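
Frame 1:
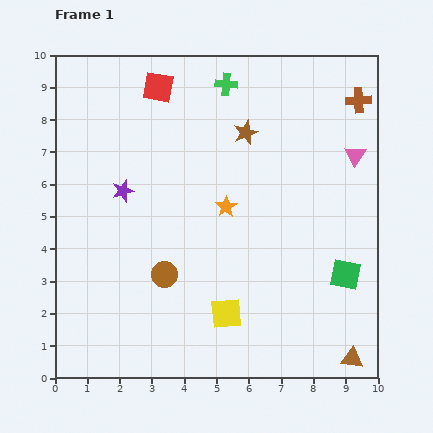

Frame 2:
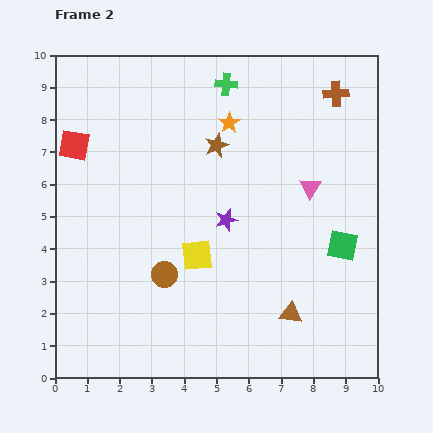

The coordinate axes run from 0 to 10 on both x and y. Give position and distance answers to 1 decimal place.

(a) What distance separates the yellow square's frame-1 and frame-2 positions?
2.0

The yellow square moved from (5.3, 2.0) to (4.4, 3.8), a distance of √(0.9² + 1.8²) ≈ 2.0.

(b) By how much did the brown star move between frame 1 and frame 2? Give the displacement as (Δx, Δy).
(-0.9, -0.4)

The brown star was at (5.9, 7.6) in frame 1 and (5.0, 7.2) in frame 2.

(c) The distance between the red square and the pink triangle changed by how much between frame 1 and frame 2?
+0.9

Distance in frame 1: 6.5. Distance in frame 2: 7.4.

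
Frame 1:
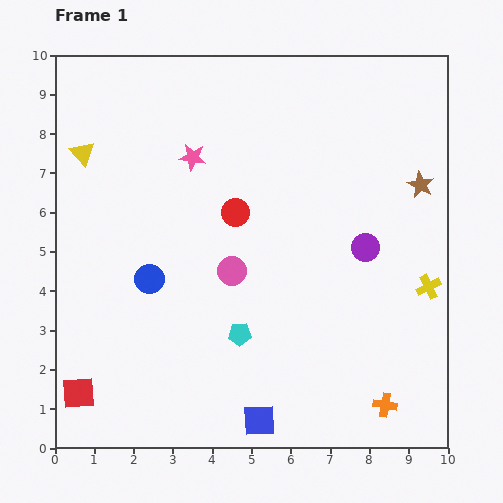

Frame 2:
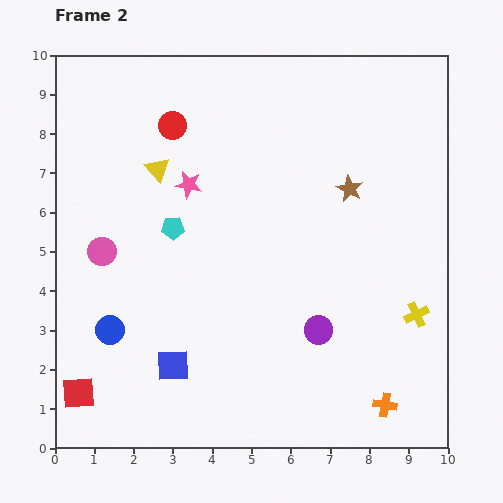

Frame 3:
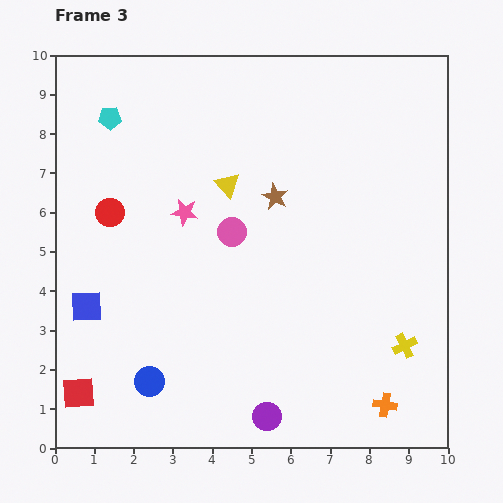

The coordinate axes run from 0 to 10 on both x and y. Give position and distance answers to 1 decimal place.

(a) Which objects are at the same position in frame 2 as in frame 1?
the orange cross, the red square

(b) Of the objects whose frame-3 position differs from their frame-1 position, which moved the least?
the pink circle

(moved 1.0)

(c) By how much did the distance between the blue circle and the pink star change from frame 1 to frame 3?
+1.1

Distance in frame 1: 3.3. Distance in frame 3: 4.4.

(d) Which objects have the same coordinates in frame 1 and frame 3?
the orange cross, the red square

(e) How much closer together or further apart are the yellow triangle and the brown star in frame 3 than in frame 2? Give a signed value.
-3.7

Distance in frame 2: 4.9. Distance in frame 3: 1.2.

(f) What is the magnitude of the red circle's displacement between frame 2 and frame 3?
2.7

The red circle moved from (3.0, 8.2) to (1.4, 6.0), a distance of √(1.6² + 2.2²) ≈ 2.7.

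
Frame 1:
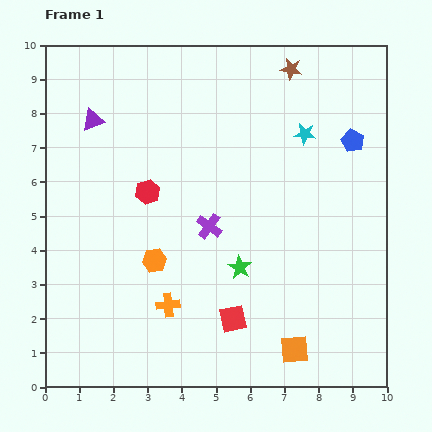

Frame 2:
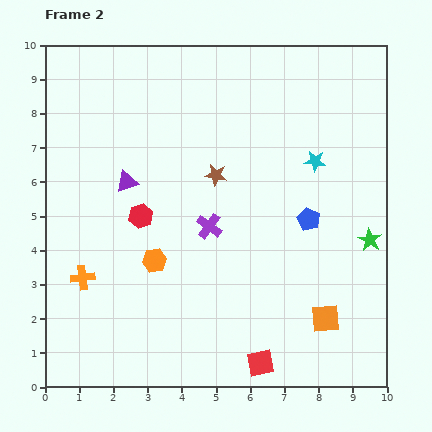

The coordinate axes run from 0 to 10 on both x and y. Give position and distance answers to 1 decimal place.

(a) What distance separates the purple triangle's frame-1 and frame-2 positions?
2.1

The purple triangle moved from (1.4, 7.8) to (2.4, 6.0), a distance of √(1.0² + 1.8²) ≈ 2.1.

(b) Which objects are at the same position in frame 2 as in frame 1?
the orange hexagon, the purple cross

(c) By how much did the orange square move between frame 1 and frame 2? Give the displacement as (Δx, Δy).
(0.9, 0.9)

The orange square was at (7.3, 1.1) in frame 1 and (8.2, 2.0) in frame 2.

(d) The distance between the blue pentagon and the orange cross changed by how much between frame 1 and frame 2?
-0.4

Distance in frame 1: 7.2. Distance in frame 2: 6.8.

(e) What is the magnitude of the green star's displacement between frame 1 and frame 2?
3.9

The green star moved from (5.7, 3.5) to (9.5, 4.3), a distance of √(3.8² + 0.8²) ≈ 3.9.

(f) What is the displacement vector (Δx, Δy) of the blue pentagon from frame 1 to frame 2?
(-1.3, -2.3)

The blue pentagon was at (9.0, 7.2) in frame 1 and (7.7, 4.9) in frame 2.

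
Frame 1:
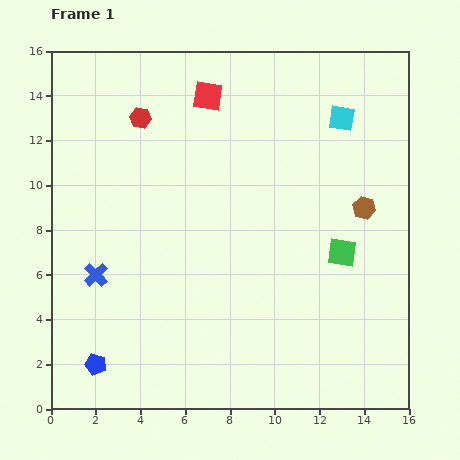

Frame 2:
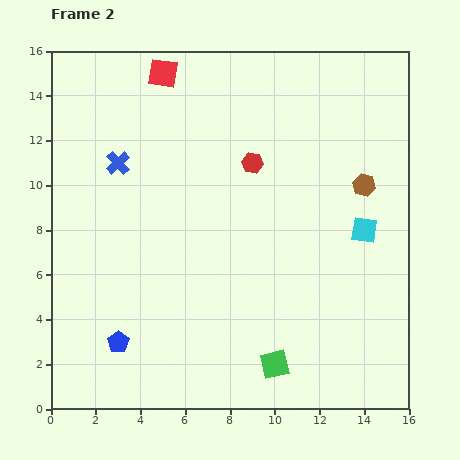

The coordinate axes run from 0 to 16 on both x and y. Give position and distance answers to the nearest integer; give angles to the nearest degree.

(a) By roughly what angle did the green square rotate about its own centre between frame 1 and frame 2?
21° counter-clockwise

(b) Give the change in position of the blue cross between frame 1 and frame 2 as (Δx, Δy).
(1, 5)

The blue cross was at (2, 6) in frame 1 and (3, 11) in frame 2.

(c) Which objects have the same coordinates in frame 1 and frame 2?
none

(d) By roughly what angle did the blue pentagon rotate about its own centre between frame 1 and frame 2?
20° clockwise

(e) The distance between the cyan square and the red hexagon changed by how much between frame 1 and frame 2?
-3

Distance in frame 1: 9. Distance in frame 2: 6.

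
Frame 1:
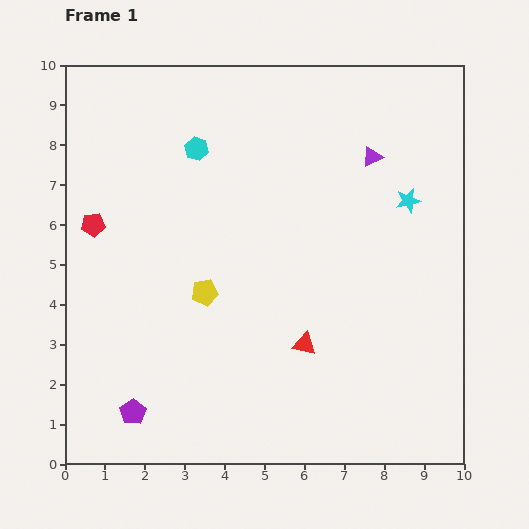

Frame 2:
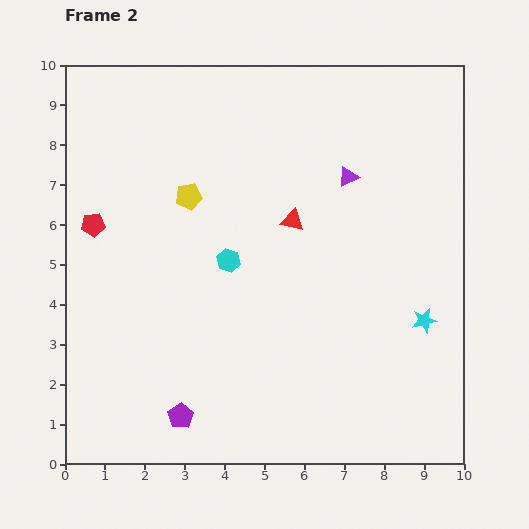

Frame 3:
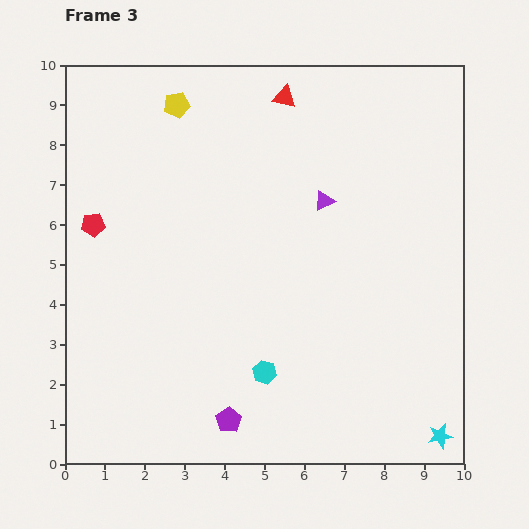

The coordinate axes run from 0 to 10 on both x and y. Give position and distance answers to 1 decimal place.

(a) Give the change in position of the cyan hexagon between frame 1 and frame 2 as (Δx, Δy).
(0.8, -2.8)

The cyan hexagon was at (3.3, 7.9) in frame 1 and (4.1, 5.1) in frame 2.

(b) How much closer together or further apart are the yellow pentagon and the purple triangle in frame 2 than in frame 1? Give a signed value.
-1.4

Distance in frame 1: 5.4. Distance in frame 2: 4.0.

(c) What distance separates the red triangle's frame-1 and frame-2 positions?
3.1

The red triangle moved from (6.0, 3.0) to (5.7, 6.1), a distance of √(0.3² + 3.1²) ≈ 3.1.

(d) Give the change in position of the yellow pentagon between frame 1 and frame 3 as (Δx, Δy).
(-0.7, 4.7)

The yellow pentagon was at (3.5, 4.3) in frame 1 and (2.8, 9.0) in frame 3.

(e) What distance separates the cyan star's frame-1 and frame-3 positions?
6.0

The cyan star moved from (8.6, 6.6) to (9.4, 0.7), a distance of √(0.8² + 5.9²) ≈ 6.0.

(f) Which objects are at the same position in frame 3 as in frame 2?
the red pentagon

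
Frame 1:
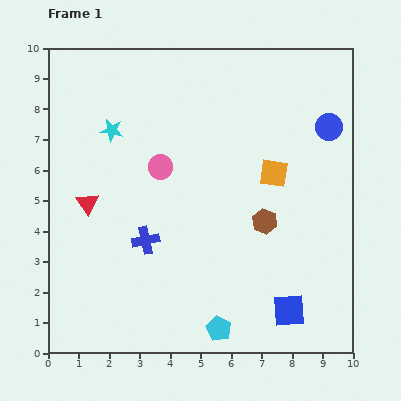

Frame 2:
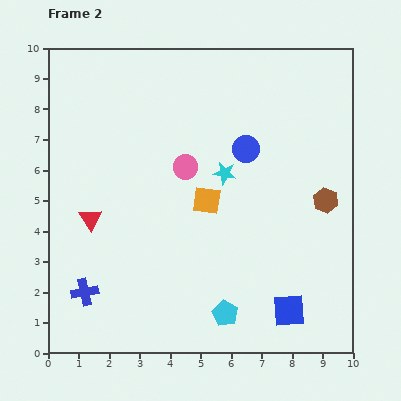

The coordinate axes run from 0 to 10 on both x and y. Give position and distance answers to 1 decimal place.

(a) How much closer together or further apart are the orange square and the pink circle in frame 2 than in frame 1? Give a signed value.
-2.4

Distance in frame 1: 3.7. Distance in frame 2: 1.3.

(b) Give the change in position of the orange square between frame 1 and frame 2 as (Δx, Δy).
(-2.2, -0.9)

The orange square was at (7.4, 5.9) in frame 1 and (5.2, 5.0) in frame 2.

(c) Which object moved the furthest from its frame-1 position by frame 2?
the cyan star

(moved 4.0; next 2.8)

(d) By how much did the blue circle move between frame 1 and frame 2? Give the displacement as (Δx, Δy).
(-2.7, -0.7)

The blue circle was at (9.2, 7.4) in frame 1 and (6.5, 6.7) in frame 2.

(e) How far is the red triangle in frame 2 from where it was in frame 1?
0.5

The red triangle moved from (1.3, 4.9) to (1.4, 4.4), a distance of √(0.1² + 0.5²) ≈ 0.5.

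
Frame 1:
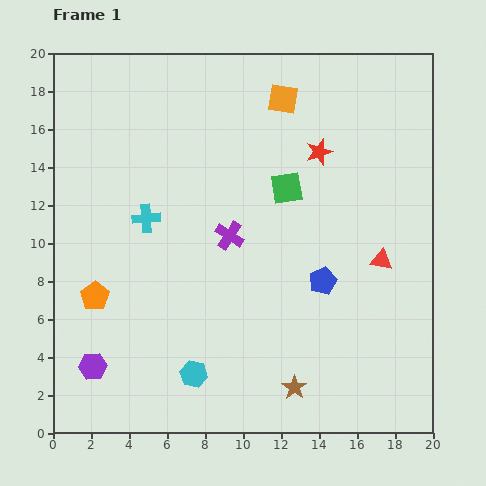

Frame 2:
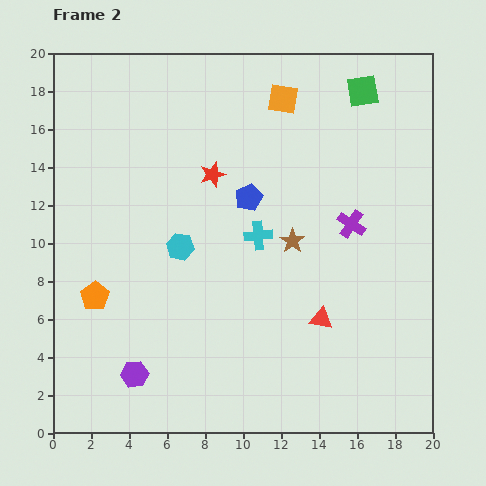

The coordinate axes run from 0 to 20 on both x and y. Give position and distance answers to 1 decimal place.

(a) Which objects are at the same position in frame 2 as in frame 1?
the orange square, the orange pentagon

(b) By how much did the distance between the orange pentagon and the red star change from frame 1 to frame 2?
-5.1

Distance in frame 1: 14.0. Distance in frame 2: 8.9.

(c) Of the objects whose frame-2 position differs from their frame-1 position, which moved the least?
the purple hexagon

(moved 2.2)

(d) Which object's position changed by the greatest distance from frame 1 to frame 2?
the brown star

(moved 7.7; next 6.7)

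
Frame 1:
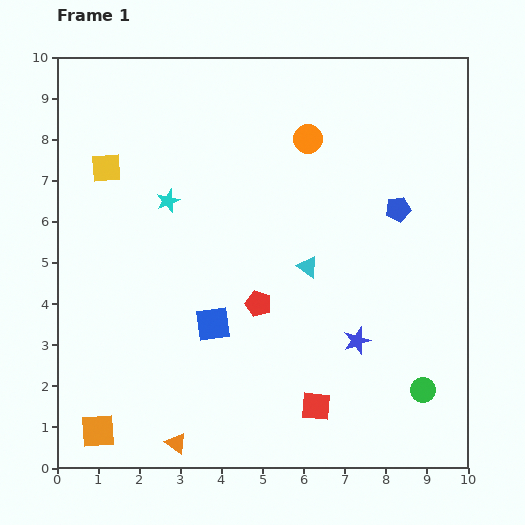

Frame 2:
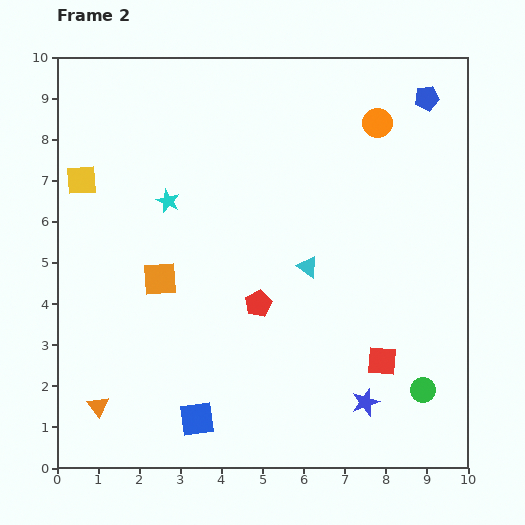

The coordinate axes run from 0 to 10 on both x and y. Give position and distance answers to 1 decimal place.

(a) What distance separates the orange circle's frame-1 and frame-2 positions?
1.7

The orange circle moved from (6.1, 8.0) to (7.8, 8.4), a distance of √(1.7² + 0.4²) ≈ 1.7.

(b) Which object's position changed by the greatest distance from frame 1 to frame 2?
the orange square

(moved 4.0; next 2.8)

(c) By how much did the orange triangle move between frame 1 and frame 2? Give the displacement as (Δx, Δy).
(-1.9, 0.9)

The orange triangle was at (2.9, 0.6) in frame 1 and (1.0, 1.5) in frame 2.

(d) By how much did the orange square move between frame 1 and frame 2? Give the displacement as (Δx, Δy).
(1.5, 3.7)

The orange square was at (1.0, 0.9) in frame 1 and (2.5, 4.6) in frame 2.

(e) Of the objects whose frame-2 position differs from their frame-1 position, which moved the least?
the yellow square

(moved 0.7)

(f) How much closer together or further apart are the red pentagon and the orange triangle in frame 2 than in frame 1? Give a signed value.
+0.7

Distance in frame 1: 3.9. Distance in frame 2: 4.6.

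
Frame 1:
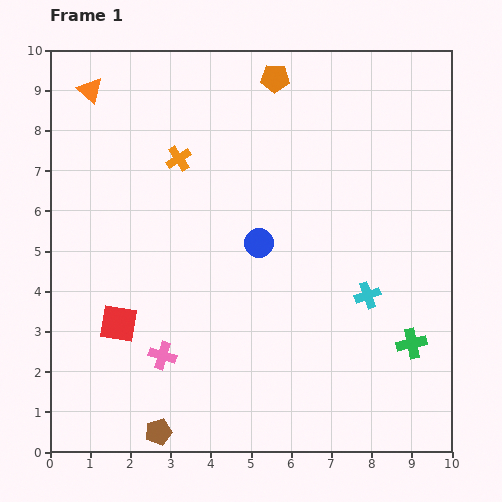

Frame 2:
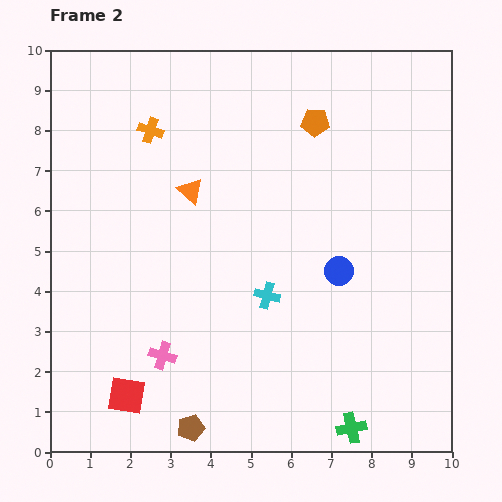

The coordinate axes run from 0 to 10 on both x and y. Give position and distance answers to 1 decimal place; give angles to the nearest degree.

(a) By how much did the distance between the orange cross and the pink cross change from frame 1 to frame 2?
+0.7

Distance in frame 1: 4.9. Distance in frame 2: 5.6.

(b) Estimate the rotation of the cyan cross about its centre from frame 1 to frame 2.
33° clockwise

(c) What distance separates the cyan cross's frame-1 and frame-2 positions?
2.5

The cyan cross moved from (7.9, 3.9) to (5.4, 3.9), a distance of √(2.5² + 0.0²) ≈ 2.5.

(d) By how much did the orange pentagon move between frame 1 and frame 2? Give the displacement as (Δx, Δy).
(1.0, -1.1)

The orange pentagon was at (5.6, 9.3) in frame 1 and (6.6, 8.2) in frame 2.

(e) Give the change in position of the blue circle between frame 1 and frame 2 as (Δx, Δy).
(2.0, -0.7)

The blue circle was at (5.2, 5.2) in frame 1 and (7.2, 4.5) in frame 2.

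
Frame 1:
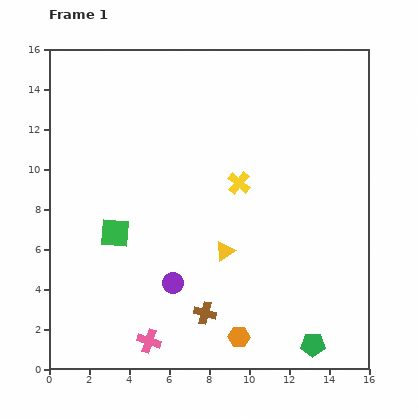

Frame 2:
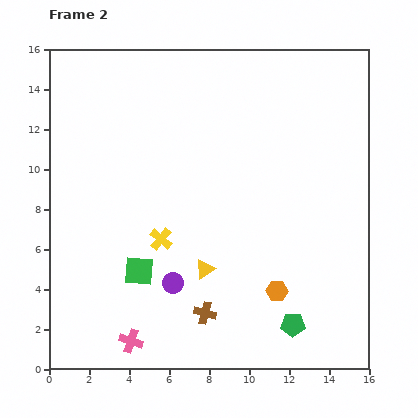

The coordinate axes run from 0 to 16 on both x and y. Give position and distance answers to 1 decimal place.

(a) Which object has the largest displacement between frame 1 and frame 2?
the yellow cross

(moved 4.8; next 3.0)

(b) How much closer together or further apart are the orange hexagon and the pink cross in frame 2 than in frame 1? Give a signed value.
+3.2

Distance in frame 1: 4.5. Distance in frame 2: 7.7.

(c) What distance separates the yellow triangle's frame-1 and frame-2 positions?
1.3

The yellow triangle moved from (8.8, 5.9) to (7.8, 5.0), a distance of √(1.0² + 0.9²) ≈ 1.3.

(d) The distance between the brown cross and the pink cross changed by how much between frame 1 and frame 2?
+0.9

Distance in frame 1: 3.1. Distance in frame 2: 4.0.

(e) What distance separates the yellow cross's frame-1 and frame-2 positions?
4.8

The yellow cross moved from (9.5, 9.3) to (5.6, 6.5), a distance of √(3.9² + 2.8²) ≈ 4.8.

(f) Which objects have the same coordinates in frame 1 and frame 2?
the brown cross, the purple circle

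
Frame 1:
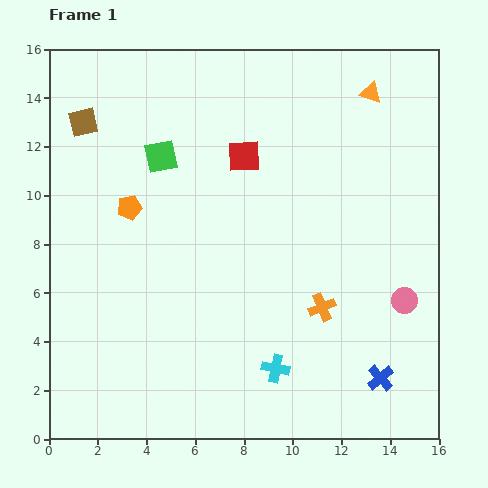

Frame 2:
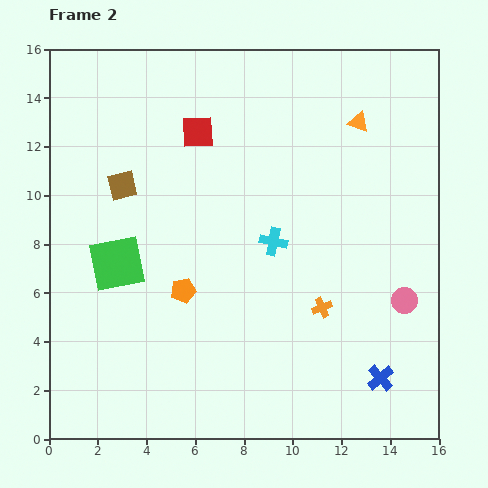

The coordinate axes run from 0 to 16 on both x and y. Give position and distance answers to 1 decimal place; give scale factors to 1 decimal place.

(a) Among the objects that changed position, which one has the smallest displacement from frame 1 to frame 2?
the orange triangle

(moved 1.3)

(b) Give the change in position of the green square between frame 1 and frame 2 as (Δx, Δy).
(-1.8, -4.4)

The green square was at (4.6, 11.6) in frame 1 and (2.8, 7.2) in frame 2.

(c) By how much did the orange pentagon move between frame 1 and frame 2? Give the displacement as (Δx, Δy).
(2.2, -3.4)

The orange pentagon was at (3.3, 9.5) in frame 1 and (5.5, 6.1) in frame 2.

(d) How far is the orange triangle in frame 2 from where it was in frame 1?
1.3

The orange triangle moved from (13.2, 14.2) to (12.7, 13.0), a distance of √(0.5² + 1.2²) ≈ 1.3.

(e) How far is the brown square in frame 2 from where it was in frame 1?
3.1

The brown square moved from (1.4, 13.0) to (3.0, 10.4), a distance of √(1.6² + 2.6²) ≈ 3.1.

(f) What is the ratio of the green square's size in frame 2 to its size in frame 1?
1.7×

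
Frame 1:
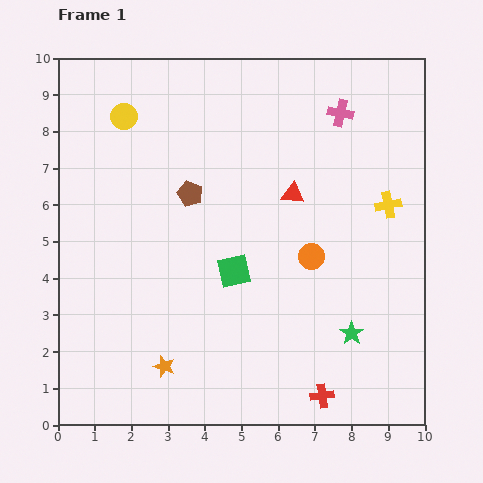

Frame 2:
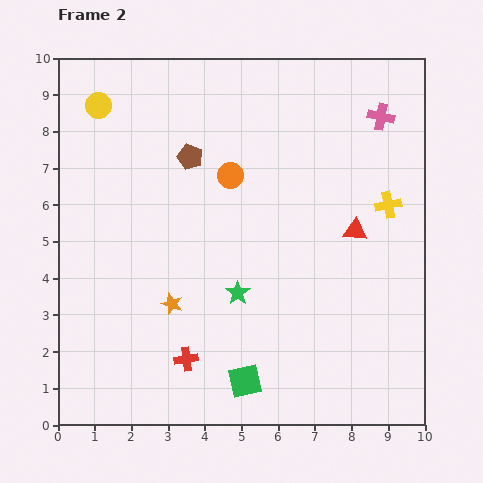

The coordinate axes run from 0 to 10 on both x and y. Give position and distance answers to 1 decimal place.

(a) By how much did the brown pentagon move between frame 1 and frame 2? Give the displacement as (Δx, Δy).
(0.0, 1.0)

The brown pentagon was at (3.6, 6.3) in frame 1 and (3.6, 7.3) in frame 2.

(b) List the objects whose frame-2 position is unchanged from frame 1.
the yellow cross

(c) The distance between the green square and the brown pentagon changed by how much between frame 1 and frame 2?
+3.9

Distance in frame 1: 2.4. Distance in frame 2: 6.3.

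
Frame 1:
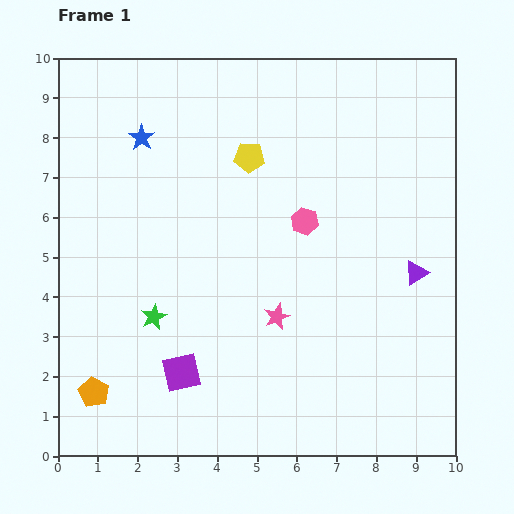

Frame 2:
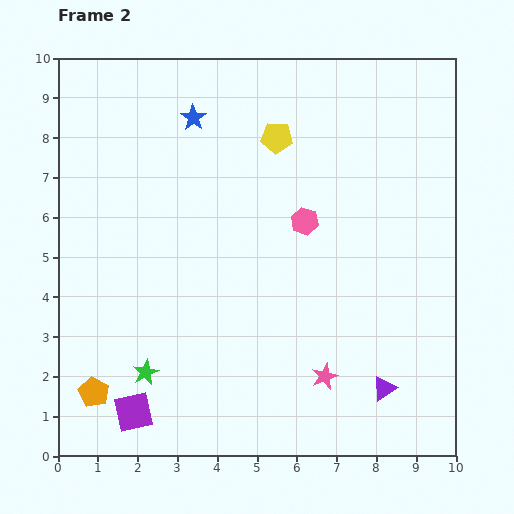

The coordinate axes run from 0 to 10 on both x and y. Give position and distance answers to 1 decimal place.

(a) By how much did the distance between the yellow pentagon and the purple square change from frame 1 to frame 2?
+2.1

Distance in frame 1: 5.7. Distance in frame 2: 7.8.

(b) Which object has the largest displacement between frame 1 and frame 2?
the purple triangle

(moved 3.0; next 1.9)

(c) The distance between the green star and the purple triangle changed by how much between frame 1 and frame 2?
-0.7

Distance in frame 1: 6.7. Distance in frame 2: 6.0.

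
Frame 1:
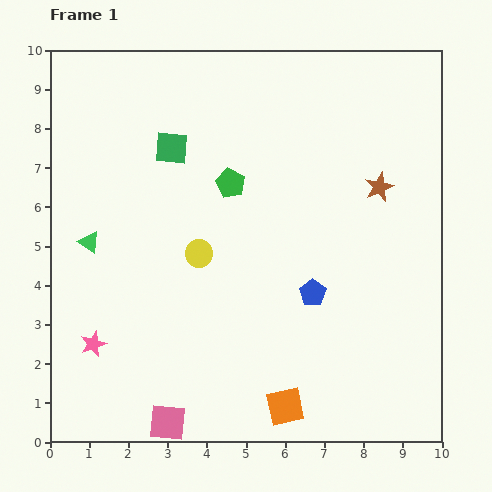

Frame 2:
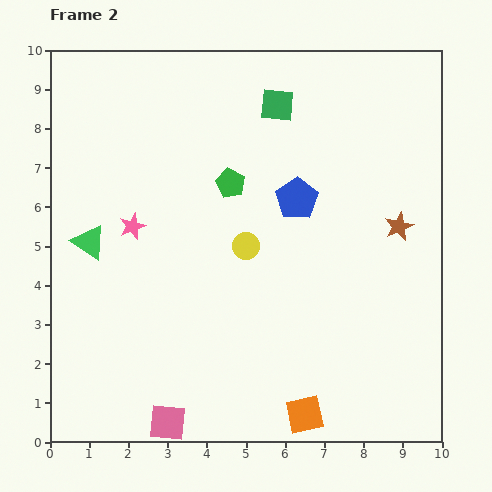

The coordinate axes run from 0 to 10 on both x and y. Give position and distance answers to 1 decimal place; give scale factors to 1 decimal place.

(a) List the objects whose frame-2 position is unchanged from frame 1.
the green triangle, the pink square, the green pentagon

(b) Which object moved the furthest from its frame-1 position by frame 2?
the pink star

(moved 3.2; next 2.9)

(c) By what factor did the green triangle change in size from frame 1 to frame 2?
1.6×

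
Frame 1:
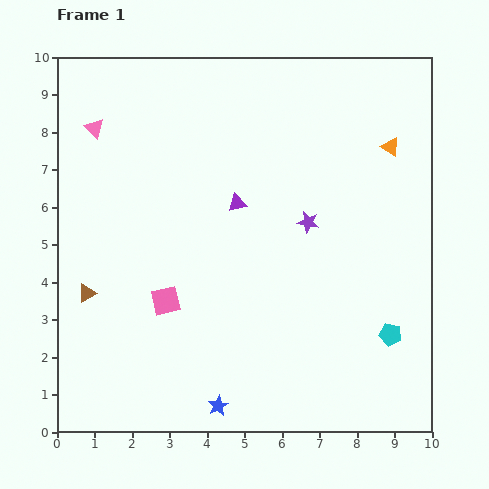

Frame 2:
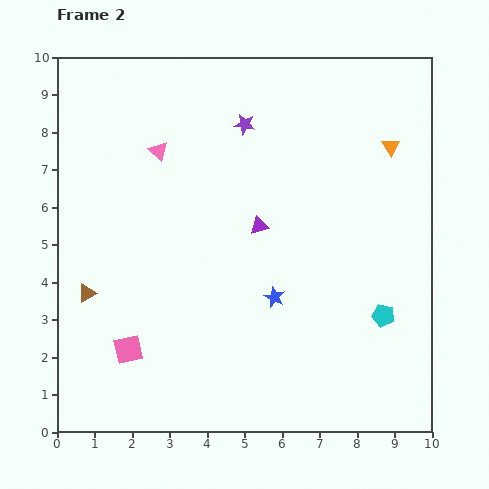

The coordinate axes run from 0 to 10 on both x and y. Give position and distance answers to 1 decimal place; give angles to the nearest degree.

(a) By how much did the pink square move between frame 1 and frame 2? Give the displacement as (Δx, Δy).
(-1.0, -1.3)

The pink square was at (2.9, 3.5) in frame 1 and (1.9, 2.2) in frame 2.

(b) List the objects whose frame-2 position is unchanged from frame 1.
the brown triangle, the orange triangle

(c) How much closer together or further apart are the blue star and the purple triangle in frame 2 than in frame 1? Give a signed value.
-3.5

Distance in frame 1: 5.4. Distance in frame 2: 1.9.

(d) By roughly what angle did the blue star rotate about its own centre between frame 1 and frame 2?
17° counter-clockwise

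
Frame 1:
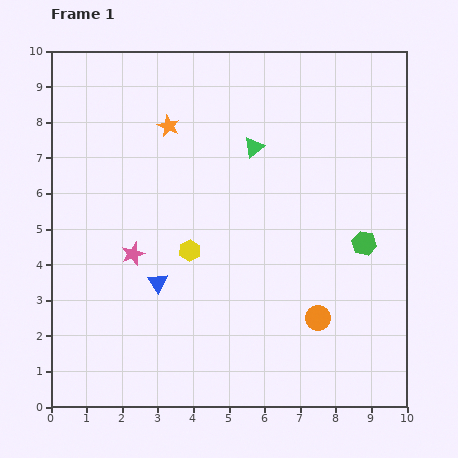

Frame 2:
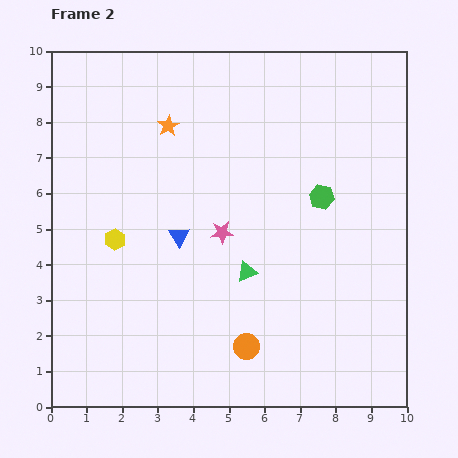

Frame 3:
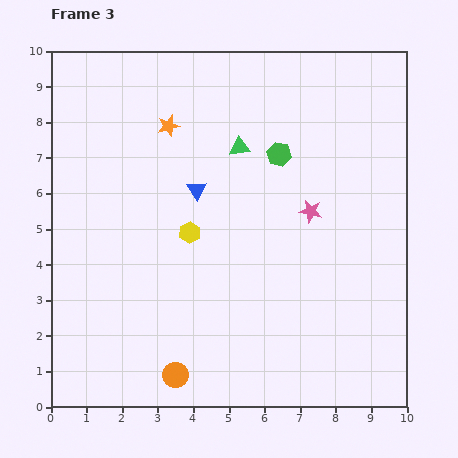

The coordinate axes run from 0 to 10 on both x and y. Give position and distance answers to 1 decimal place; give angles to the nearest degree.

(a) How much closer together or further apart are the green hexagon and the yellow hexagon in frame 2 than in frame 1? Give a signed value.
+1.0

Distance in frame 1: 4.9. Distance in frame 2: 5.9.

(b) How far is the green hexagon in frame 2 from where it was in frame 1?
1.8

The green hexagon moved from (8.8, 4.6) to (7.6, 5.9), a distance of √(1.2² + 1.3²) ≈ 1.8.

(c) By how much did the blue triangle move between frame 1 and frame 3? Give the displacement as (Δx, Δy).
(1.1, 2.6)

The blue triangle was at (3.0, 3.5) in frame 1 and (4.1, 6.1) in frame 3.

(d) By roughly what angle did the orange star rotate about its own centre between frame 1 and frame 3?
31° clockwise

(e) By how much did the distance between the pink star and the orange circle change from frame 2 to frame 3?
+2.7

Distance in frame 2: 3.3. Distance in frame 3: 6.0.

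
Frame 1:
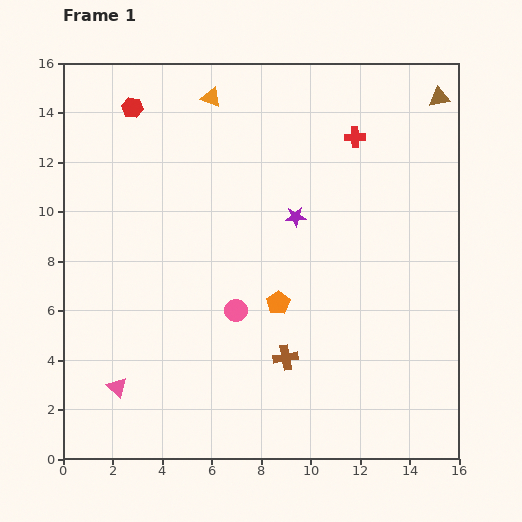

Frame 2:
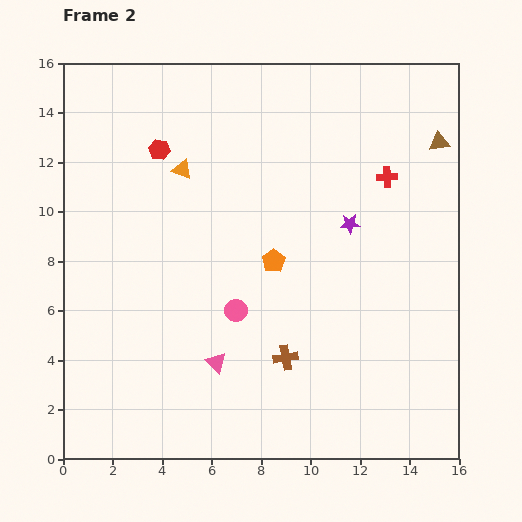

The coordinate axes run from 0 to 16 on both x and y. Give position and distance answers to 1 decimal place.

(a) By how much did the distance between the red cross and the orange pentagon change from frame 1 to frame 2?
-1.7

Distance in frame 1: 7.4. Distance in frame 2: 5.7.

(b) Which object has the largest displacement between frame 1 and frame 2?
the pink triangle

(moved 4.1; next 3.1)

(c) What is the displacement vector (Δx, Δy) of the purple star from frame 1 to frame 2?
(2.2, -0.3)

The purple star was at (9.4, 9.8) in frame 1 and (11.6, 9.5) in frame 2.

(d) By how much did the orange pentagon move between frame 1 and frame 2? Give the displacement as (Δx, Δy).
(-0.2, 1.7)

The orange pentagon was at (8.7, 6.3) in frame 1 and (8.5, 8.0) in frame 2.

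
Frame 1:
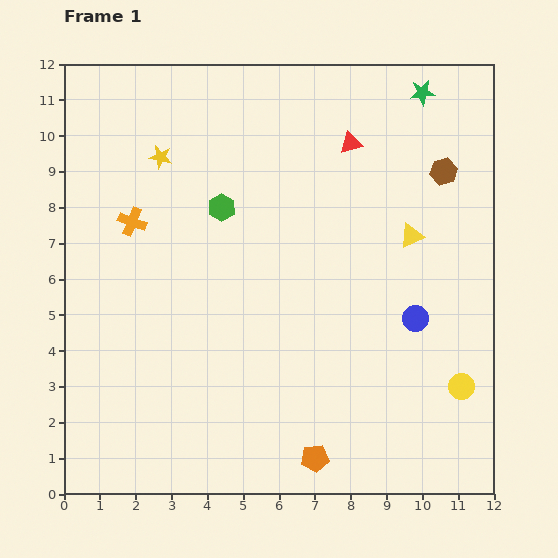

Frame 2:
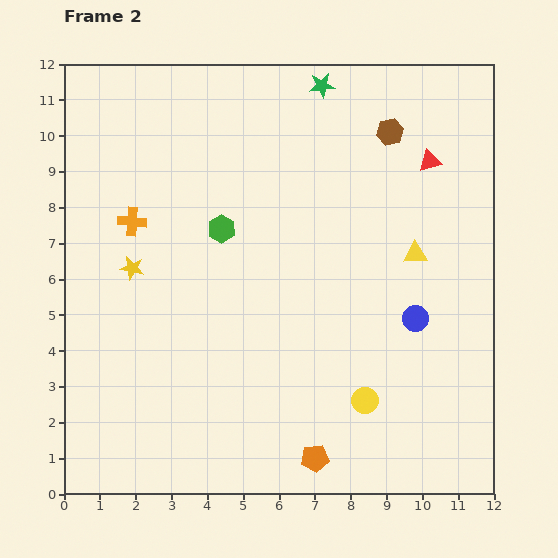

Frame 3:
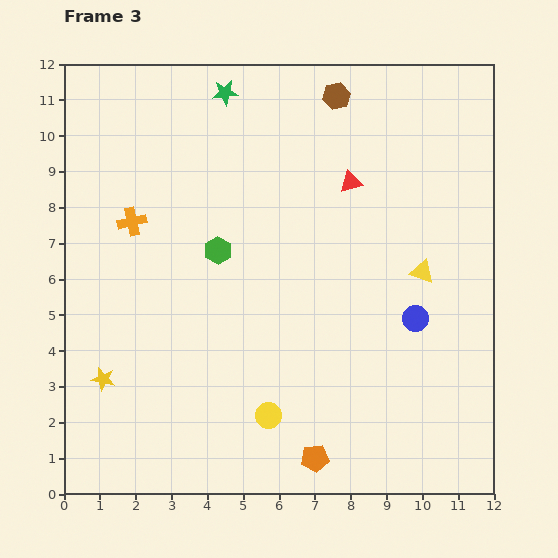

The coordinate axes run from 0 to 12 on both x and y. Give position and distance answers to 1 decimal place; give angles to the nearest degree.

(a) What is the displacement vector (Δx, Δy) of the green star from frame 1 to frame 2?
(-2.8, 0.2)

The green star was at (10.0, 11.2) in frame 1 and (7.2, 11.4) in frame 2.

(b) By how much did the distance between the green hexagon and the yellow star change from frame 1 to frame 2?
+0.5

Distance in frame 1: 2.2. Distance in frame 2: 2.7.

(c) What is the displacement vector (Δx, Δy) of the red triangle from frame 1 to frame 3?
(0.0, -1.1)

The red triangle was at (8.0, 9.8) in frame 1 and (8.0, 8.7) in frame 3.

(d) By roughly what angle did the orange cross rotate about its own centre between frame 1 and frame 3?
34° counter-clockwise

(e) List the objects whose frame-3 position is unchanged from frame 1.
the blue circle, the orange pentagon, the orange cross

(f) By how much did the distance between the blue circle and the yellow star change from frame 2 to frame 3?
+0.9

Distance in frame 2: 8.0. Distance in frame 3: 8.9.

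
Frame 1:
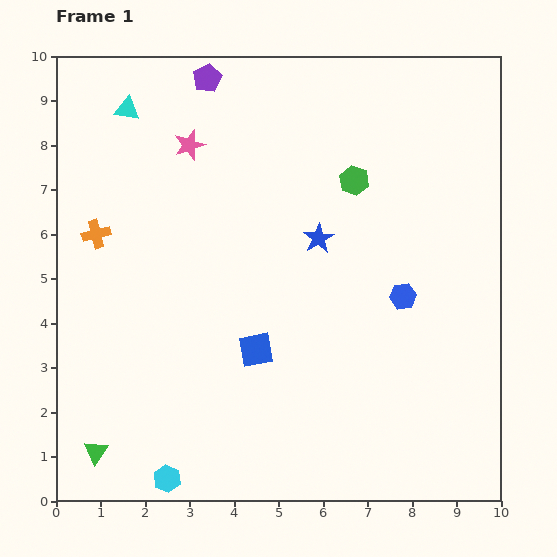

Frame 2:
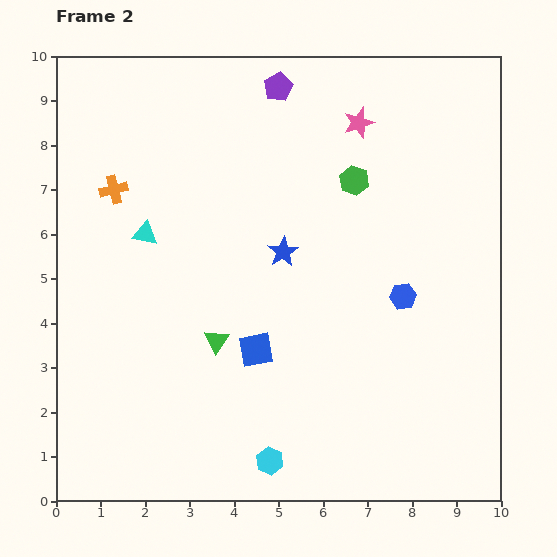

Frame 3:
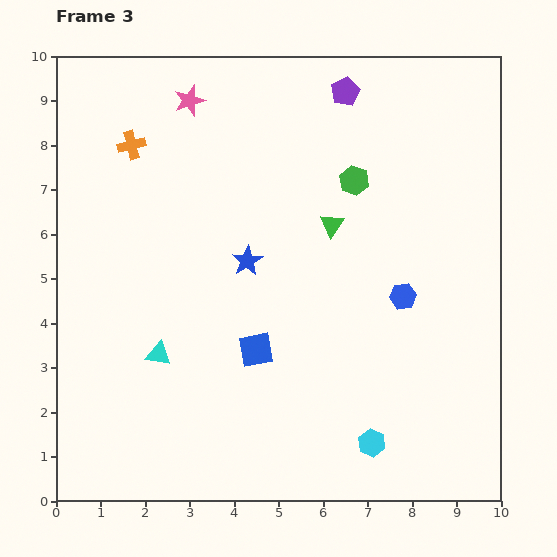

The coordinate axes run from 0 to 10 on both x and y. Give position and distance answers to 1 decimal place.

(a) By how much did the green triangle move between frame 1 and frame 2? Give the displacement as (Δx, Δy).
(2.7, 2.5)

The green triangle was at (0.9, 1.1) in frame 1 and (3.6, 3.6) in frame 2.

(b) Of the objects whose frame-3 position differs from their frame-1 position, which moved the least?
the pink star

(moved 1.0)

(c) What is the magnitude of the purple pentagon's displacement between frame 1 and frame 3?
3.1

The purple pentagon moved from (3.4, 9.5) to (6.5, 9.2), a distance of √(3.1² + 0.3²) ≈ 3.1.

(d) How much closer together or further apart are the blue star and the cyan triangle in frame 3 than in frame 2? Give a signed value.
-0.2

Distance in frame 2: 3.1. Distance in frame 3: 2.9.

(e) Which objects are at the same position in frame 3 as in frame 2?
the blue hexagon, the green hexagon, the blue square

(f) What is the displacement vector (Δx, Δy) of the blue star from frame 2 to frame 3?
(-0.8, -0.2)

The blue star was at (5.1, 5.6) in frame 2 and (4.3, 5.4) in frame 3.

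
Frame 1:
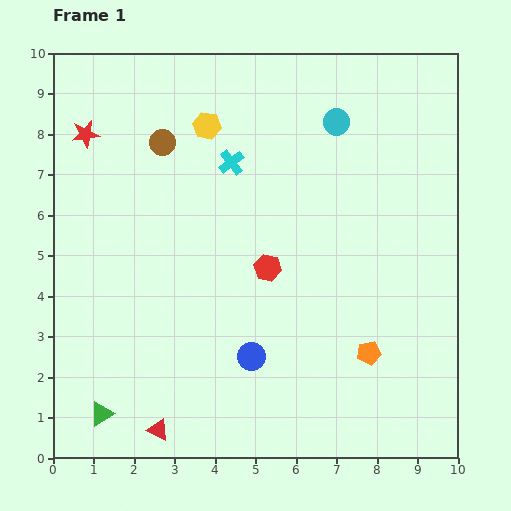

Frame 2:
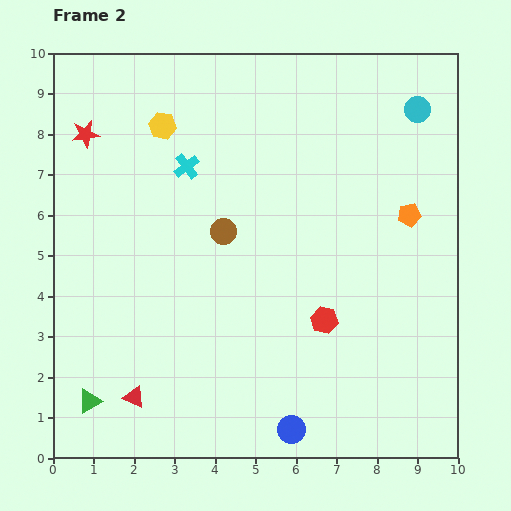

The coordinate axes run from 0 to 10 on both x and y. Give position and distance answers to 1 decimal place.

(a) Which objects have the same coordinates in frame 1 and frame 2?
the red star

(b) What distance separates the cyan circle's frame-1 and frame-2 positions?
2.0

The cyan circle moved from (7.0, 8.3) to (9.0, 8.6), a distance of √(2.0² + 0.3²) ≈ 2.0.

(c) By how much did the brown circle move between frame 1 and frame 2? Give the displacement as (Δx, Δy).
(1.5, -2.2)

The brown circle was at (2.7, 7.8) in frame 1 and (4.2, 5.6) in frame 2.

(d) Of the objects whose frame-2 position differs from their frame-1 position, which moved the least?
the green triangle

(moved 0.4)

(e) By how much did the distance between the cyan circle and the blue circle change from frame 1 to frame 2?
+2.3

Distance in frame 1: 6.2. Distance in frame 2: 8.5.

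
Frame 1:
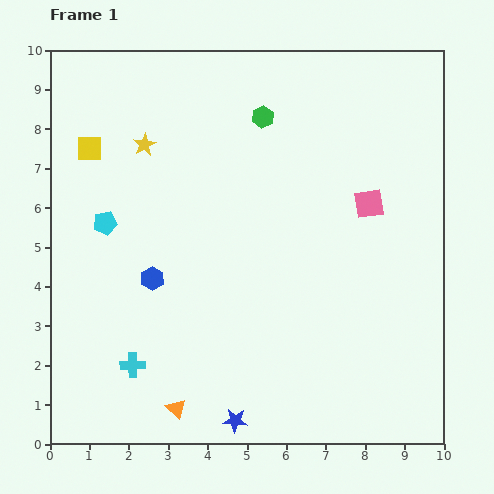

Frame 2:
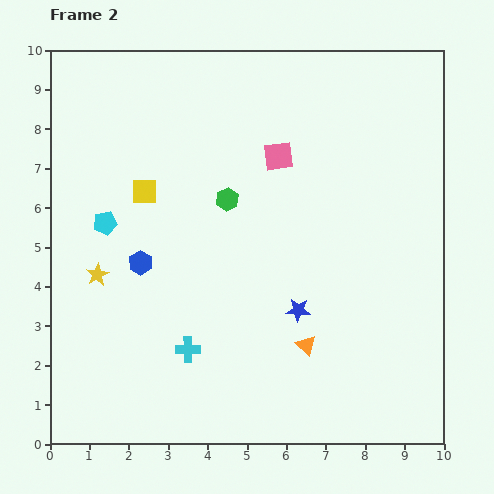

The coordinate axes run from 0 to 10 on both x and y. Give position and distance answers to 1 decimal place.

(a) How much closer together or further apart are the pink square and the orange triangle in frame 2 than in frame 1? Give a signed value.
-2.2

Distance in frame 1: 7.1. Distance in frame 2: 4.9.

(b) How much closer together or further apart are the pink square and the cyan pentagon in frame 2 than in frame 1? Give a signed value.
-2.0

Distance in frame 1: 6.7. Distance in frame 2: 4.7.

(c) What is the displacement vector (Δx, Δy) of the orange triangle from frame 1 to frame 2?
(3.3, 1.6)

The orange triangle was at (3.2, 0.9) in frame 1 and (6.5, 2.5) in frame 2.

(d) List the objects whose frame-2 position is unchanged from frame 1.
the cyan pentagon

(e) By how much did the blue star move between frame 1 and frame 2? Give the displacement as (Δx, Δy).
(1.6, 2.8)

The blue star was at (4.7, 0.6) in frame 1 and (6.3, 3.4) in frame 2.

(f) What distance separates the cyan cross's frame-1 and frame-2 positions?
1.5

The cyan cross moved from (2.1, 2.0) to (3.5, 2.4), a distance of √(1.4² + 0.4²) ≈ 1.5.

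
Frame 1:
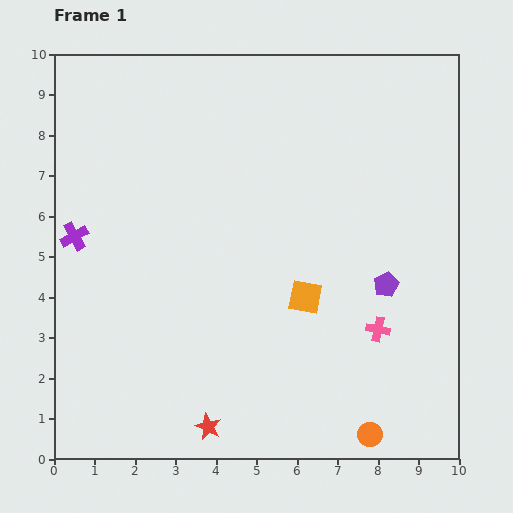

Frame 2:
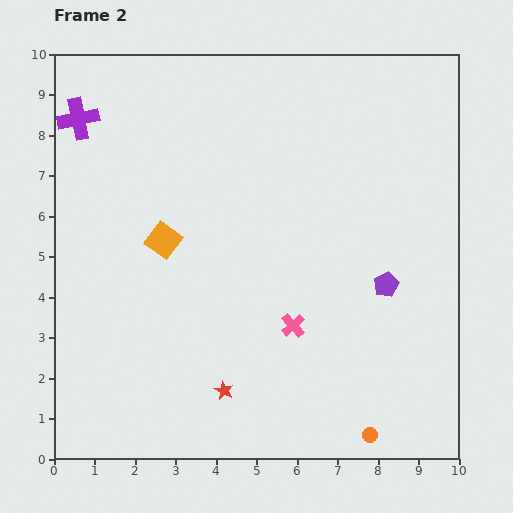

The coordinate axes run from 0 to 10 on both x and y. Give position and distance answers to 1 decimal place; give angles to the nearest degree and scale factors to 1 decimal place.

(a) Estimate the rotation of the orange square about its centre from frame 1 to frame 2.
26° clockwise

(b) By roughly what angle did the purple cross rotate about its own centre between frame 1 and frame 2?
17° clockwise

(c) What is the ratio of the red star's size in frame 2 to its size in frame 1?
0.7×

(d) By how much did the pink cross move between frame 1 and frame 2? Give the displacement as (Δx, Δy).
(-2.1, 0.1)

The pink cross was at (8.0, 3.2) in frame 1 and (5.9, 3.3) in frame 2.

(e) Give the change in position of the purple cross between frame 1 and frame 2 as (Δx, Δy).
(0.1, 2.9)

The purple cross was at (0.5, 5.5) in frame 1 and (0.6, 8.4) in frame 2.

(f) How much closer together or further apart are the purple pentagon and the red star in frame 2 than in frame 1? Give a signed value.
-0.8

Distance in frame 1: 5.6. Distance in frame 2: 4.8.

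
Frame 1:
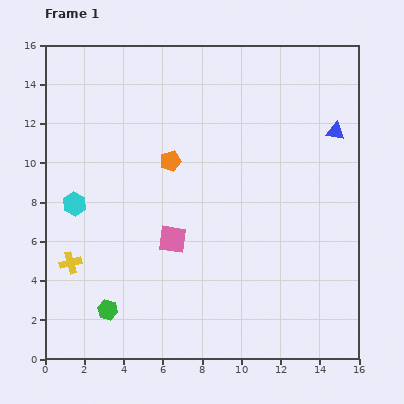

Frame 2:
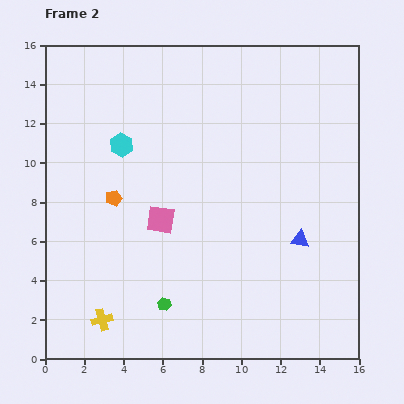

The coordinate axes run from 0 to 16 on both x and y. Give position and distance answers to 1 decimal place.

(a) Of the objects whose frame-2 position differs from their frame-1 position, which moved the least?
the pink square

(moved 1.2)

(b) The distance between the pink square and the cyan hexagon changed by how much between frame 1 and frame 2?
-1.0

Distance in frame 1: 5.3. Distance in frame 2: 4.3.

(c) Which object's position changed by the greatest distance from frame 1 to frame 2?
the blue triangle

(moved 5.8; next 3.8)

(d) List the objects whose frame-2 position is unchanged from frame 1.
none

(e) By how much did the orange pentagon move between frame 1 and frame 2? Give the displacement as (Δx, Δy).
(-2.9, -1.9)

The orange pentagon was at (6.4, 10.1) in frame 1 and (3.5, 8.2) in frame 2.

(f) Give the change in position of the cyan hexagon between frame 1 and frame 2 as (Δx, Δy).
(2.4, 3.0)

The cyan hexagon was at (1.5, 7.9) in frame 1 and (3.9, 10.9) in frame 2.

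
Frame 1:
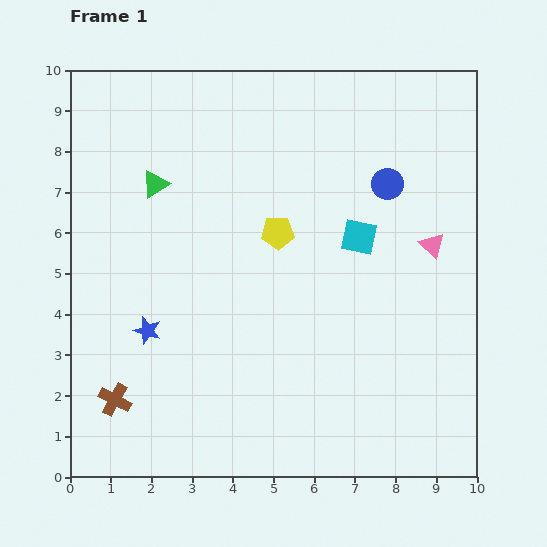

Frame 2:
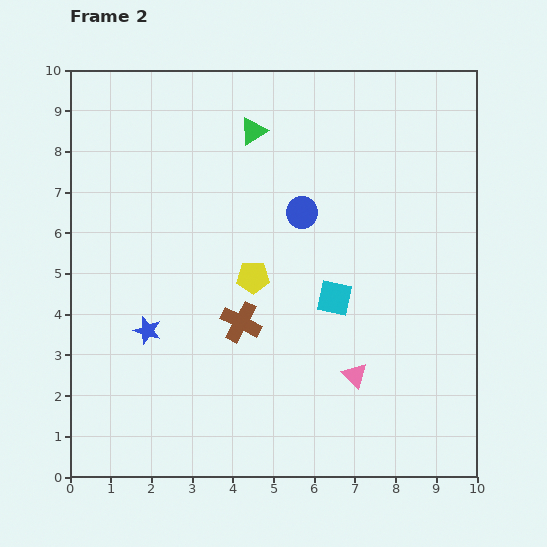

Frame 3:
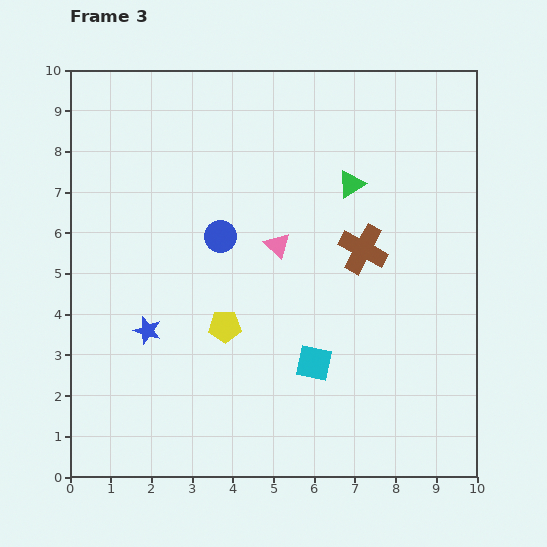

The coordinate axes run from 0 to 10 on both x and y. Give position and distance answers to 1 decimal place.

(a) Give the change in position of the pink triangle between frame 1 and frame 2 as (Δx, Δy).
(-1.9, -3.2)

The pink triangle was at (8.9, 5.7) in frame 1 and (7.0, 2.5) in frame 2.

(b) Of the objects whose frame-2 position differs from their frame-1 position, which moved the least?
the yellow pentagon

(moved 1.3)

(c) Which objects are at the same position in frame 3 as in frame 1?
the blue star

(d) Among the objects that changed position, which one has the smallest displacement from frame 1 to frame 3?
the yellow pentagon

(moved 2.6)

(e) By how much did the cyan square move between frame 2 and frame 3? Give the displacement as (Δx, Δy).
(-0.5, -1.6)

The cyan square was at (6.5, 4.4) in frame 2 and (6.0, 2.8) in frame 3.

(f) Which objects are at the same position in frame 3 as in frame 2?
the blue star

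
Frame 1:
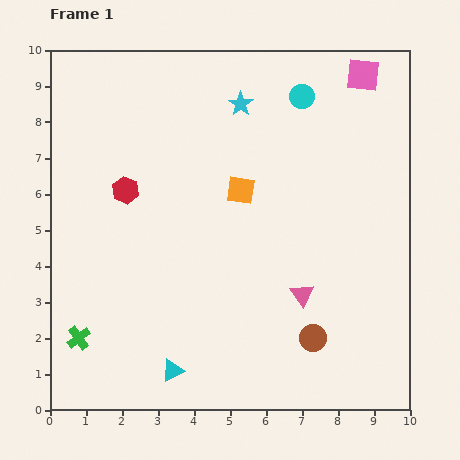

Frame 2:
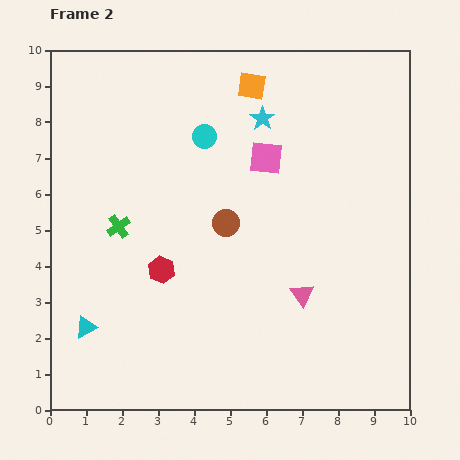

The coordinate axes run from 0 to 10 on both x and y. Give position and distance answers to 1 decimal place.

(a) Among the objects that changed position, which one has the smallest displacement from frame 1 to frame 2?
the cyan star

(moved 0.7)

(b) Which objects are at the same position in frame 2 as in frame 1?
the pink triangle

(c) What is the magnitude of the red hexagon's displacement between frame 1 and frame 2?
2.4

The red hexagon moved from (2.1, 6.1) to (3.1, 3.9), a distance of √(1.0² + 2.2²) ≈ 2.4.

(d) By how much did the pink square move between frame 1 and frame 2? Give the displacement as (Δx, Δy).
(-2.7, -2.3)

The pink square was at (8.7, 9.3) in frame 1 and (6.0, 7.0) in frame 2.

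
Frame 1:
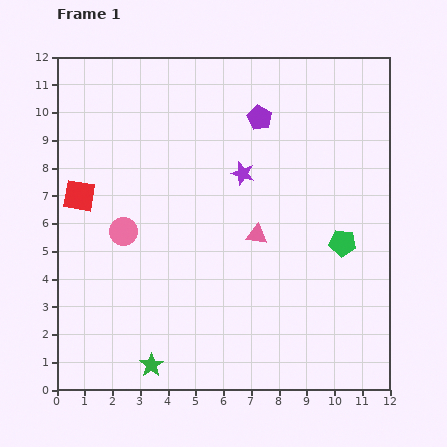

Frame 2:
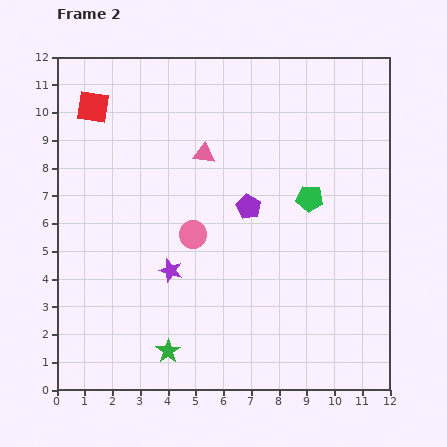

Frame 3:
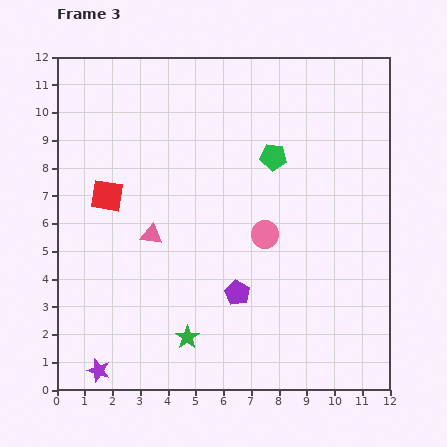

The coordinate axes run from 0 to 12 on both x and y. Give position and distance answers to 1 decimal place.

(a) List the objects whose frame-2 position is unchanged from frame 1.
none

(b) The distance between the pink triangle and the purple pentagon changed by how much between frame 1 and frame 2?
-1.7

Distance in frame 1: 4.2. Distance in frame 2: 2.5.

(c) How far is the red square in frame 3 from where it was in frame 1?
1.0

The red square moved from (0.8, 7.0) to (1.8, 7.0), a distance of √(1.0² + 0.0²) ≈ 1.0.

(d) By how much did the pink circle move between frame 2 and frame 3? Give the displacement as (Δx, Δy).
(2.6, 0.0)

The pink circle was at (4.9, 5.6) in frame 2 and (7.5, 5.6) in frame 3.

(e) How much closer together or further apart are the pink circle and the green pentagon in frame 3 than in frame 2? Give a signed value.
-1.6

Distance in frame 2: 4.4. Distance in frame 3: 2.8.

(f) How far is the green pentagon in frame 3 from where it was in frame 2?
2.0

The green pentagon moved from (9.1, 6.9) to (7.8, 8.4), a distance of √(1.3² + 1.5²) ≈ 2.0.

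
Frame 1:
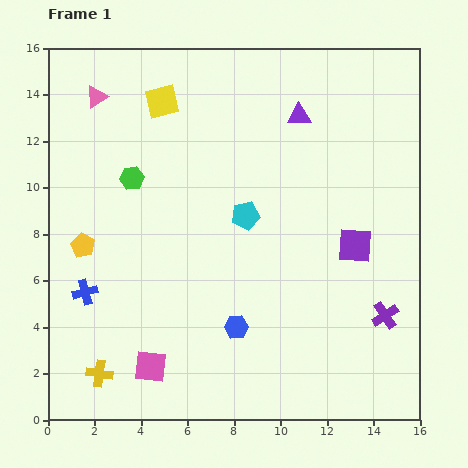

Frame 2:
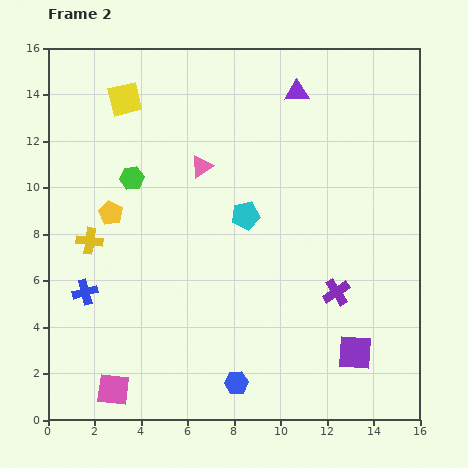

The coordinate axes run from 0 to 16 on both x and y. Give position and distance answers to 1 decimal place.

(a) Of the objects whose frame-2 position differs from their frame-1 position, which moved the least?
the purple triangle

(moved 1.0)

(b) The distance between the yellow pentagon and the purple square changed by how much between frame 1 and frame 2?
+0.4

Distance in frame 1: 11.7. Distance in frame 2: 12.1.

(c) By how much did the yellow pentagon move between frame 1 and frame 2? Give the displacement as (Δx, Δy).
(1.2, 1.4)

The yellow pentagon was at (1.5, 7.5) in frame 1 and (2.7, 8.9) in frame 2.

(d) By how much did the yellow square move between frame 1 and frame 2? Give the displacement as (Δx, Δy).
(-1.6, 0.1)

The yellow square was at (4.9, 13.7) in frame 1 and (3.3, 13.8) in frame 2.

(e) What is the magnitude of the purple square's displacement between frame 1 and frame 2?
4.6

The purple square moved from (13.2, 7.5) to (13.2, 2.9), a distance of √(0.0² + 4.6²) ≈ 4.6.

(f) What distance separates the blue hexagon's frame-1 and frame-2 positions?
2.4

The blue hexagon moved from (8.1, 4.0) to (8.1, 1.6), a distance of √(0.0² + 2.4²) ≈ 2.4.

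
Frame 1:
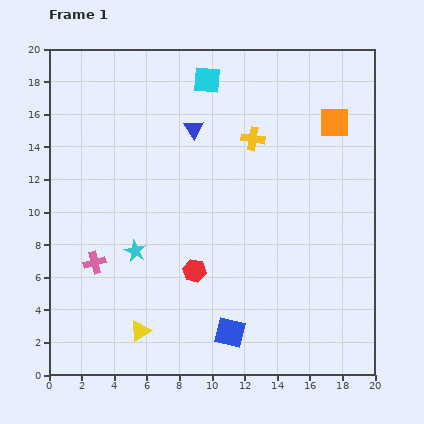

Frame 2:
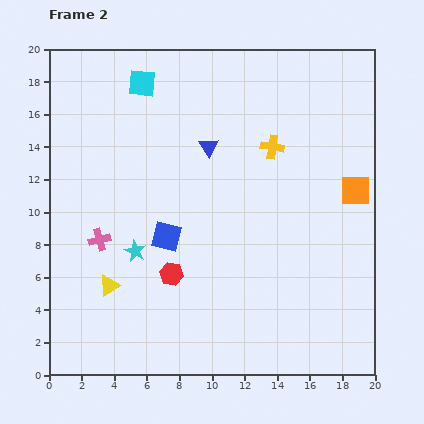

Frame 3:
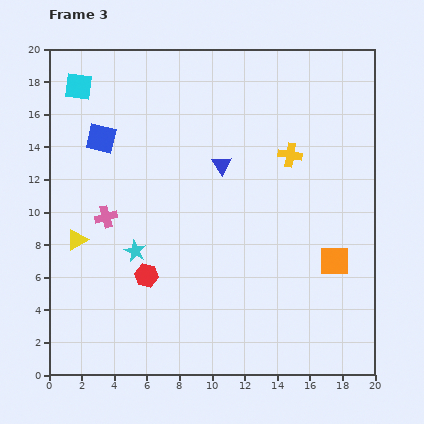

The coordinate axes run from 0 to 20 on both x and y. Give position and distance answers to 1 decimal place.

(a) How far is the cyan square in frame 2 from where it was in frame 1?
4.0

The cyan square moved from (9.7, 18.1) to (5.7, 17.9), a distance of √(4.0² + 0.2²) ≈ 4.0.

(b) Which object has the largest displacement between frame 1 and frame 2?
the blue square

(moved 7.1; next 4.4)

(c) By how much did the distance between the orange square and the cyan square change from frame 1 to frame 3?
+10.8

Distance in frame 1: 8.2. Distance in frame 3: 19.0.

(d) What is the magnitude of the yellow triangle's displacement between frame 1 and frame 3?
6.8

The yellow triangle moved from (5.6, 2.7) to (1.7, 8.3), a distance of √(3.9² + 5.6²) ≈ 6.8.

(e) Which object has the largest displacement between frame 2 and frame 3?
the blue square

(moved 7.2; next 4.5)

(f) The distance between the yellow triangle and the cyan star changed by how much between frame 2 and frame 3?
+1.1

Distance in frame 2: 2.6. Distance in frame 3: 3.7.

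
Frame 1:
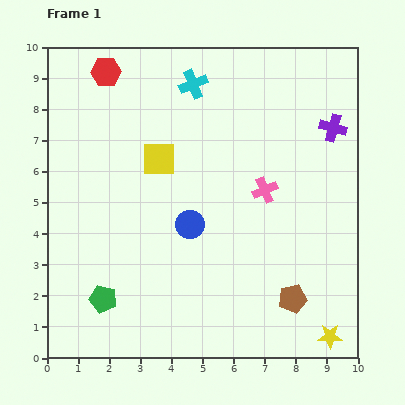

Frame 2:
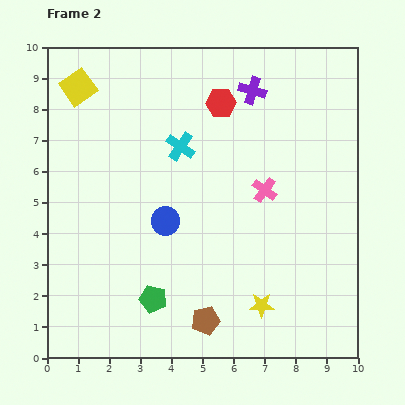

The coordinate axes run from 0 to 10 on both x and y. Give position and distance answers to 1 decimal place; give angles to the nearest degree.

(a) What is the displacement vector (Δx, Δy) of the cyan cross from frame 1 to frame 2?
(-0.4, -2.0)

The cyan cross was at (4.7, 8.8) in frame 1 and (4.3, 6.8) in frame 2.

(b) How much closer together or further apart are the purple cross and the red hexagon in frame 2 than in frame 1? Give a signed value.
-6.4

Distance in frame 1: 7.5. Distance in frame 2: 1.1.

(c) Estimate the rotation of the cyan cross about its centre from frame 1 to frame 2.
34° counter-clockwise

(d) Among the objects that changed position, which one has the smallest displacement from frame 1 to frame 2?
the blue circle

(moved 0.8)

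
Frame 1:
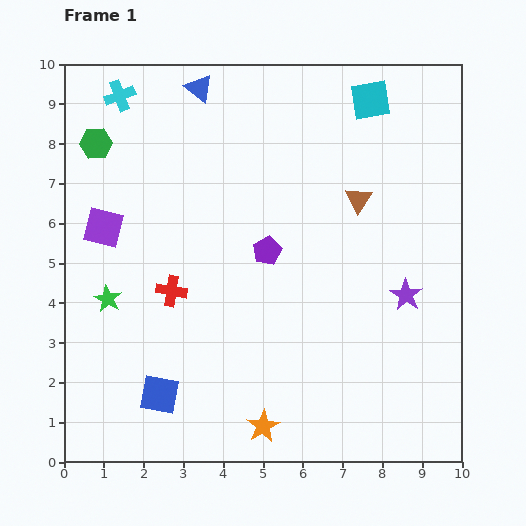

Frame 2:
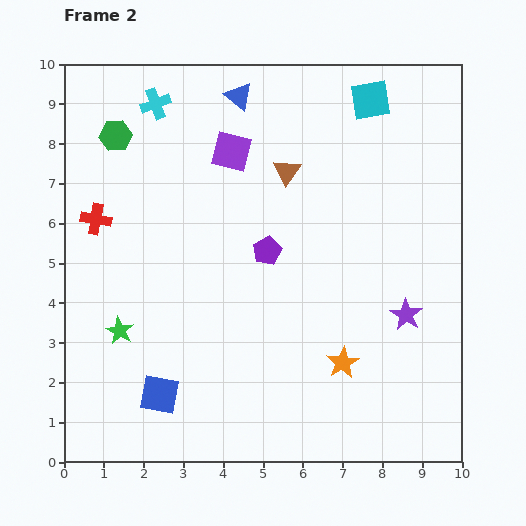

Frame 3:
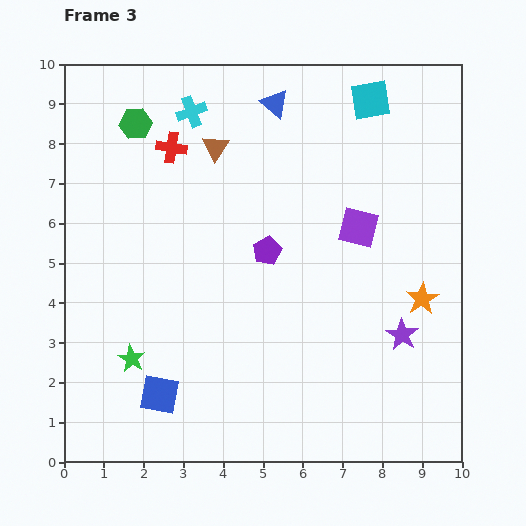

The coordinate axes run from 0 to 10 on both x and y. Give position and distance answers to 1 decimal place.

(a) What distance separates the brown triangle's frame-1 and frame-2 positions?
1.9

The brown triangle moved from (7.4, 6.6) to (5.6, 7.3), a distance of √(1.8² + 0.7²) ≈ 1.9.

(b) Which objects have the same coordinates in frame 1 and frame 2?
the purple pentagon, the cyan square, the blue square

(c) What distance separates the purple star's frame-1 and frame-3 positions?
1.0

The purple star moved from (8.6, 4.2) to (8.5, 3.2), a distance of √(0.1² + 1.0²) ≈ 1.0.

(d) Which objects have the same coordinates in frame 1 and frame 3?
the purple pentagon, the cyan square, the blue square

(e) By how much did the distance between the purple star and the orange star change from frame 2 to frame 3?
-1.0

Distance in frame 2: 2.0. Distance in frame 3: 1.0.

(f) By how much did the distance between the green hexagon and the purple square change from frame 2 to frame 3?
+3.3

Distance in frame 2: 2.9. Distance in frame 3: 6.2.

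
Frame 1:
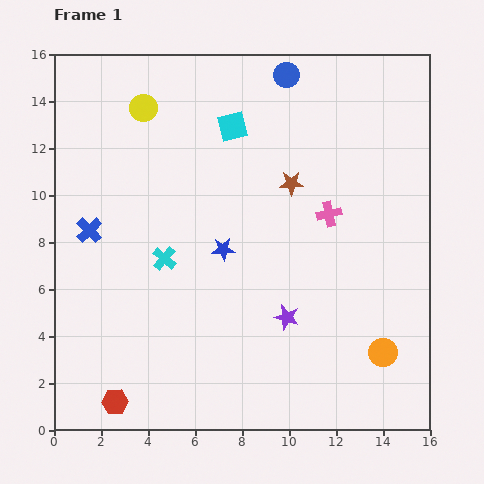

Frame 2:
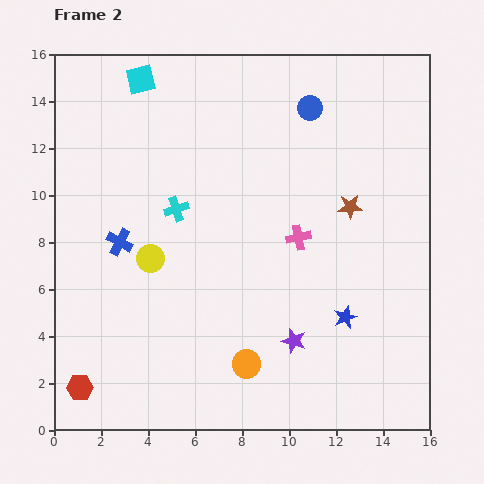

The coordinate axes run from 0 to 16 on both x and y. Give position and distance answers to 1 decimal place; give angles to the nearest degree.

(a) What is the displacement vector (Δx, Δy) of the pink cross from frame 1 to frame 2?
(-1.3, -1.0)

The pink cross was at (11.7, 9.2) in frame 1 and (10.4, 8.2) in frame 2.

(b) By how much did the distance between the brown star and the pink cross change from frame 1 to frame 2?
+0.5

Distance in frame 1: 2.1. Distance in frame 2: 2.6.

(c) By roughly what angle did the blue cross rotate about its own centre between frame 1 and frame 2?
18° counter-clockwise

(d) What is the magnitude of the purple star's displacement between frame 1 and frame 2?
1.0

The purple star moved from (9.9, 4.8) to (10.2, 3.8), a distance of √(0.3² + 1.0²) ≈ 1.0.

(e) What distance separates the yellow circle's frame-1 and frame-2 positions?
6.4

The yellow circle moved from (3.8, 13.7) to (4.1, 7.3), a distance of √(0.3² + 6.4²) ≈ 6.4.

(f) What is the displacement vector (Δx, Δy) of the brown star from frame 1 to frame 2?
(2.5, -1.0)

The brown star was at (10.1, 10.5) in frame 1 and (12.6, 9.5) in frame 2.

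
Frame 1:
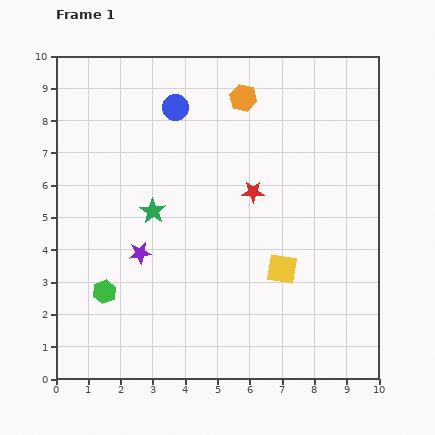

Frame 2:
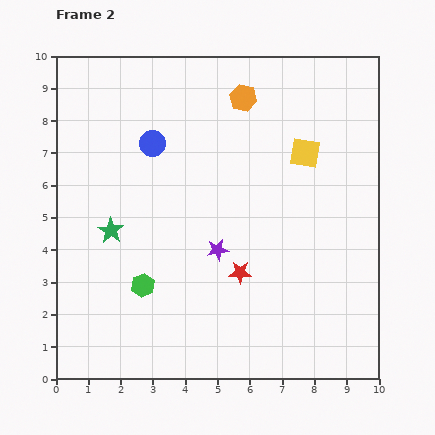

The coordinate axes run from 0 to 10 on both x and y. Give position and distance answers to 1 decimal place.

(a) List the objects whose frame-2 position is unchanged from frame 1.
the orange hexagon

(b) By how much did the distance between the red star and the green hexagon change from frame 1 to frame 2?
-2.5

Distance in frame 1: 5.5. Distance in frame 2: 3.0.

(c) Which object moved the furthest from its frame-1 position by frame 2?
the yellow square

(moved 3.7; next 2.5)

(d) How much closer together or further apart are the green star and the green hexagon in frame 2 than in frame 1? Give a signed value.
-0.9

Distance in frame 1: 2.9. Distance in frame 2: 2.0.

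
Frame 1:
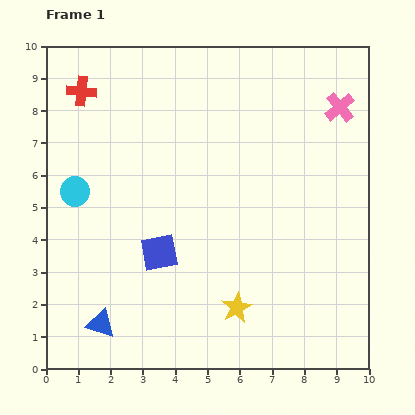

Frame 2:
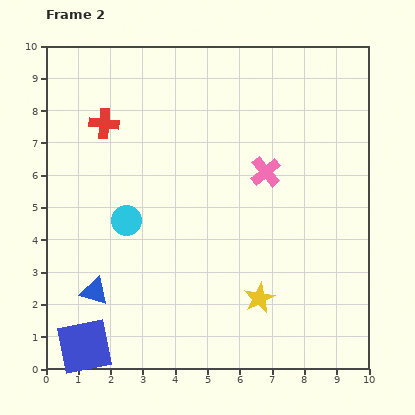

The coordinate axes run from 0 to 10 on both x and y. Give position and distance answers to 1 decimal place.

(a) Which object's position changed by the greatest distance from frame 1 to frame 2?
the blue square

(moved 3.7; next 3.0)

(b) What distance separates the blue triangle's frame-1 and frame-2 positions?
1.0

The blue triangle moved from (1.7, 1.4) to (1.5, 2.4), a distance of √(0.2² + 1.0²) ≈ 1.0.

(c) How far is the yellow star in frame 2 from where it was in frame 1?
0.8

The yellow star moved from (5.9, 1.9) to (6.6, 2.2), a distance of √(0.7² + 0.3²) ≈ 0.8.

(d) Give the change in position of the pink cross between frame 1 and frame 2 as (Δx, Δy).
(-2.3, -2.0)

The pink cross was at (9.1, 8.1) in frame 1 and (6.8, 6.1) in frame 2.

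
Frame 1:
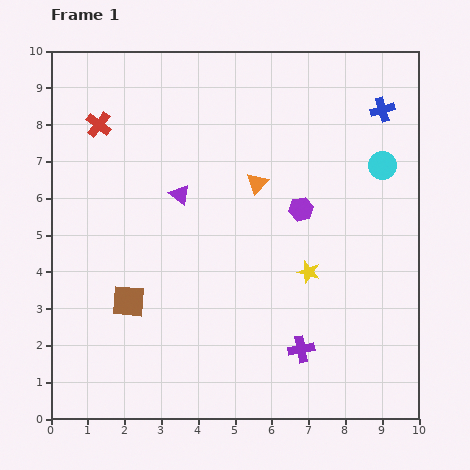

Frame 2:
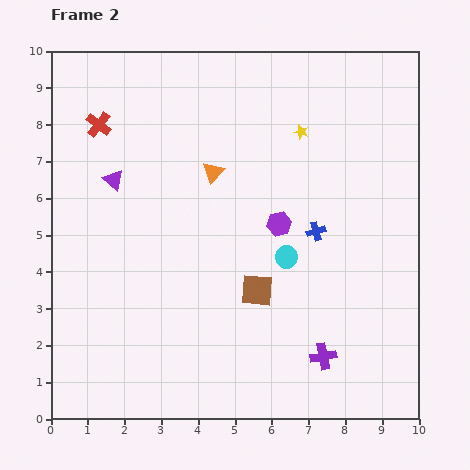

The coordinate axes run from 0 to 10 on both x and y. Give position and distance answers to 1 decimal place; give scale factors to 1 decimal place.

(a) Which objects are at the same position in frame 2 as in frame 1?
the red cross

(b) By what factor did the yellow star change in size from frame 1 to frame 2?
0.6×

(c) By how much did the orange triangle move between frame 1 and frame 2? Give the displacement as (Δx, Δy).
(-1.2, 0.3)

The orange triangle was at (5.6, 6.4) in frame 1 and (4.4, 6.7) in frame 2.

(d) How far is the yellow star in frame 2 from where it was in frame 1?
3.8

The yellow star moved from (7.0, 4.0) to (6.8, 7.8), a distance of √(0.2² + 3.8²) ≈ 3.8.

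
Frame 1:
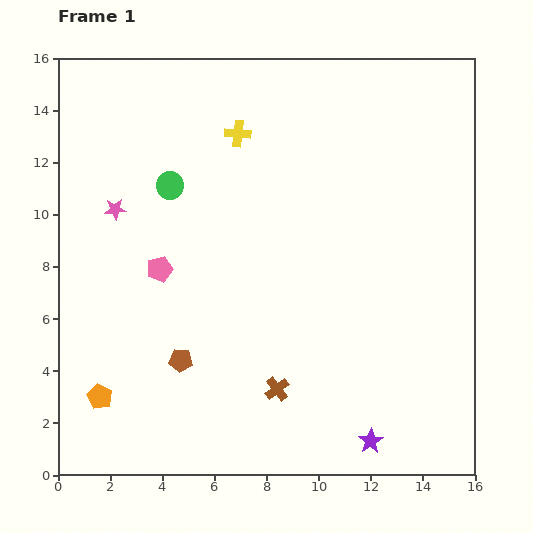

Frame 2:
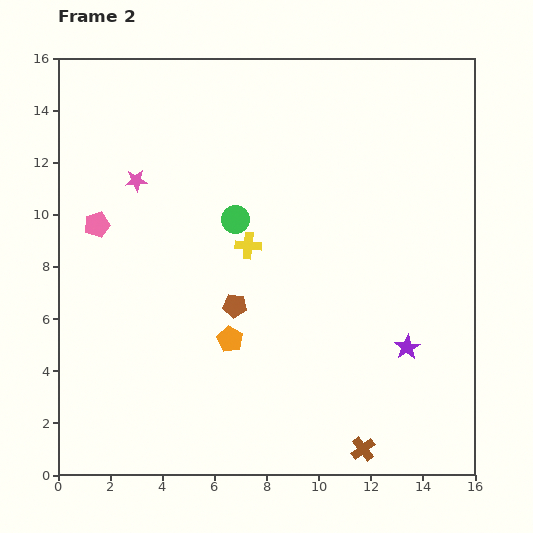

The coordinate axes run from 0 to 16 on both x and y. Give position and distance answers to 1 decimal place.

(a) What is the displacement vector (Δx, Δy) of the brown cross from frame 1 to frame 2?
(3.3, -2.3)

The brown cross was at (8.4, 3.3) in frame 1 and (11.7, 1.0) in frame 2.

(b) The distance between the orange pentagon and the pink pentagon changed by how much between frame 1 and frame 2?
+1.3

Distance in frame 1: 5.4. Distance in frame 2: 6.7.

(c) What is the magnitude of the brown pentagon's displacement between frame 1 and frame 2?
3.0

The brown pentagon moved from (4.7, 4.4) to (6.8, 6.5), a distance of √(2.1² + 2.1²) ≈ 3.0.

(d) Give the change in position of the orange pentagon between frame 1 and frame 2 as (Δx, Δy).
(5.0, 2.2)

The orange pentagon was at (1.6, 3.0) in frame 1 and (6.6, 5.2) in frame 2.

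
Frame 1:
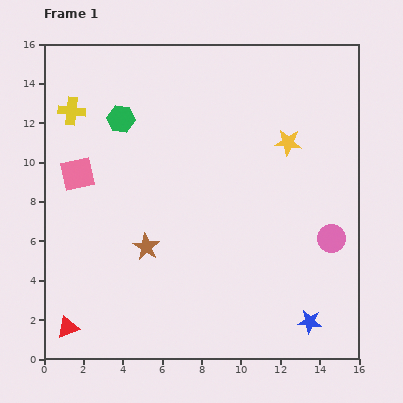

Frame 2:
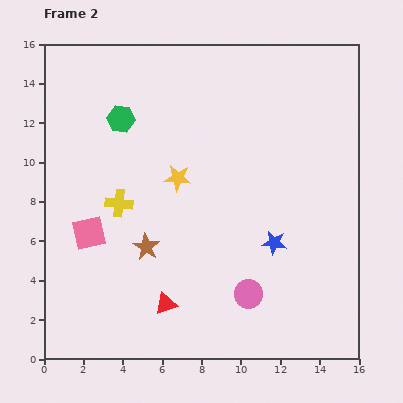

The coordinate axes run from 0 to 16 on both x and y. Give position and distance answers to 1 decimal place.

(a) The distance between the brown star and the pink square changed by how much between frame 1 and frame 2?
-2.1

Distance in frame 1: 5.1. Distance in frame 2: 3.0.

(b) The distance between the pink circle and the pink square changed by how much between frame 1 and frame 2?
-4.6

Distance in frame 1: 13.3. Distance in frame 2: 8.7.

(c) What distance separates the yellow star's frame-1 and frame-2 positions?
5.9

The yellow star moved from (12.4, 11.0) to (6.8, 9.2), a distance of √(5.6² + 1.8²) ≈ 5.9.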